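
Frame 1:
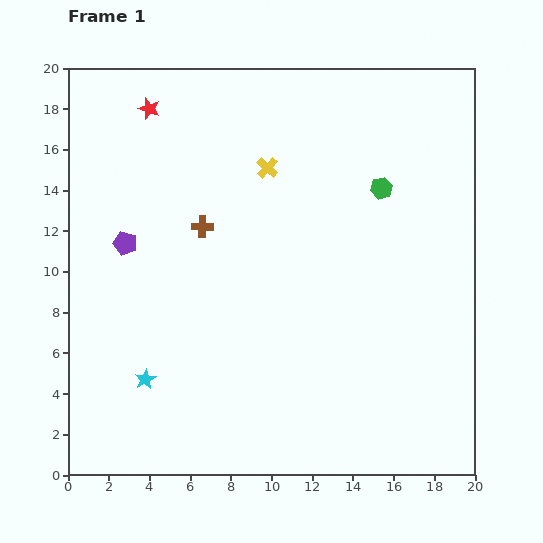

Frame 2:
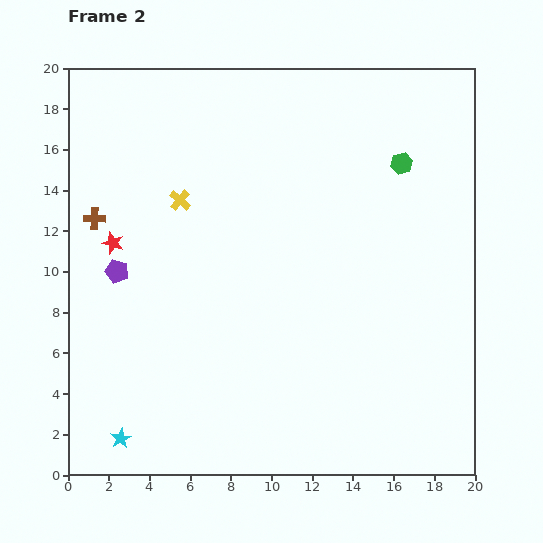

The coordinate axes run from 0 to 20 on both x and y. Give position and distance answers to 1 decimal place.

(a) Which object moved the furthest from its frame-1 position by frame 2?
the red star

(moved 6.8; next 5.3)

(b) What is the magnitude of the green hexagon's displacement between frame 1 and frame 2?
1.6

The green hexagon moved from (15.4, 14.1) to (16.4, 15.3), a distance of √(1.0² + 1.2²) ≈ 1.6.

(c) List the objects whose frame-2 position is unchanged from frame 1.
none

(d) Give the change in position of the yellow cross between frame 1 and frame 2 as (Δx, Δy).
(-4.3, -1.6)

The yellow cross was at (9.8, 15.1) in frame 1 and (5.5, 13.5) in frame 2.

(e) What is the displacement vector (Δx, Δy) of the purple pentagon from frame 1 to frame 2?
(-0.4, -1.4)

The purple pentagon was at (2.8, 11.4) in frame 1 and (2.4, 10.0) in frame 2.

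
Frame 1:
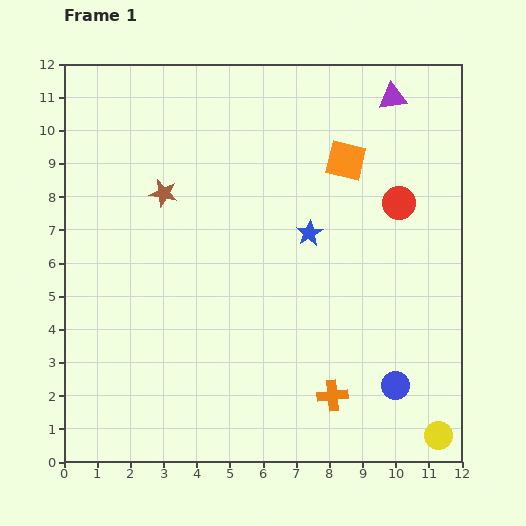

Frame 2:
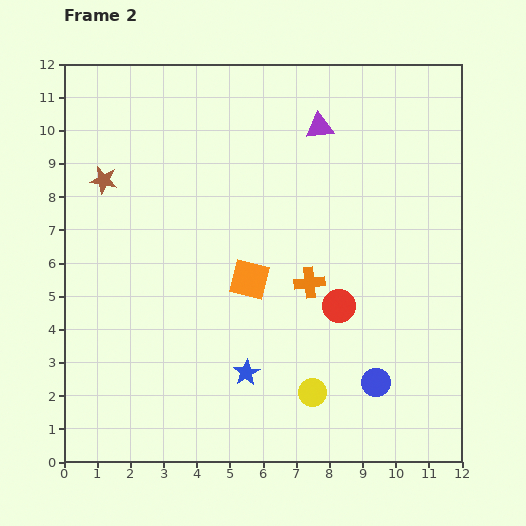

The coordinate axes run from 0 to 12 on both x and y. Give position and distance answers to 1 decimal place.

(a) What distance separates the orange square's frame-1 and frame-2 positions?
4.6

The orange square moved from (8.5, 9.1) to (5.6, 5.5), a distance of √(2.9² + 3.6²) ≈ 4.6.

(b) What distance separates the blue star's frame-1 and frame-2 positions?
4.6

The blue star moved from (7.4, 6.9) to (5.5, 2.7), a distance of √(1.9² + 4.2²) ≈ 4.6.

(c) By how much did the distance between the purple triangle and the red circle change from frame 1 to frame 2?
+2.2

Distance in frame 1: 3.2. Distance in frame 2: 5.4.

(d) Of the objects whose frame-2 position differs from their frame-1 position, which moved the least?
the blue circle

(moved 0.6)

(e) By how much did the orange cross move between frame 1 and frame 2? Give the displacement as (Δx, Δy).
(-0.7, 3.4)

The orange cross was at (8.1, 2.0) in frame 1 and (7.4, 5.4) in frame 2.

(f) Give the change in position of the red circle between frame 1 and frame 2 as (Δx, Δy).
(-1.8, -3.1)

The red circle was at (10.1, 7.8) in frame 1 and (8.3, 4.7) in frame 2.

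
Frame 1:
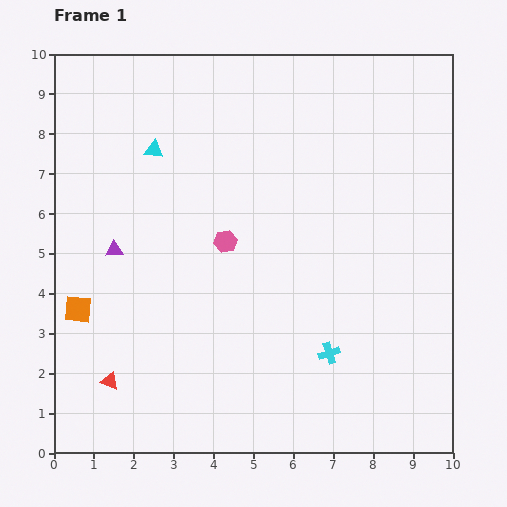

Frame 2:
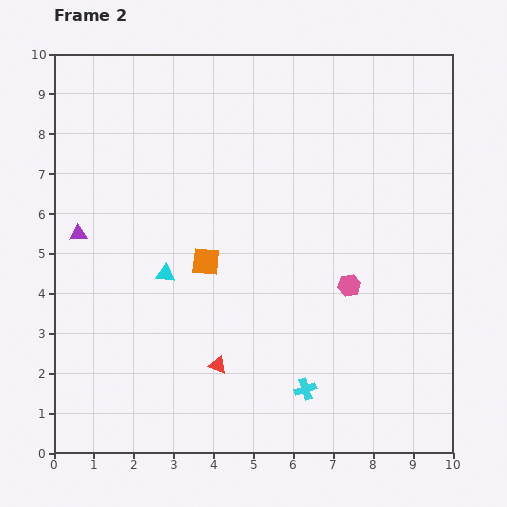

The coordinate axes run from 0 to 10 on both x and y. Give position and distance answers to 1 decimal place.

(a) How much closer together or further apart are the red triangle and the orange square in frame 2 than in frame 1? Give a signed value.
+0.6

Distance in frame 1: 2.0. Distance in frame 2: 2.6.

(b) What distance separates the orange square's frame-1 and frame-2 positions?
3.4

The orange square moved from (0.6, 3.6) to (3.8, 4.8), a distance of √(3.2² + 1.2²) ≈ 3.4.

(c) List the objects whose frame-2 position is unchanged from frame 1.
none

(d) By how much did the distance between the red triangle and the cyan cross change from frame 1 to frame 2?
-3.2

Distance in frame 1: 5.5. Distance in frame 2: 2.3.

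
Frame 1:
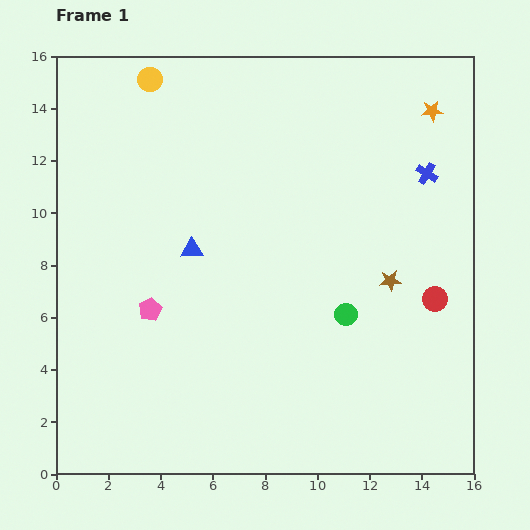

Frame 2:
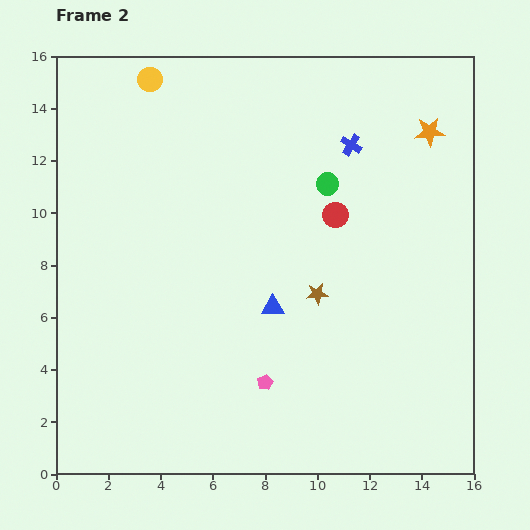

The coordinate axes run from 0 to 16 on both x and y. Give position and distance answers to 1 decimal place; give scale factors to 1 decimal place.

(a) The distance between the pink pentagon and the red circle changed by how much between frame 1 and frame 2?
-4.0

Distance in frame 1: 10.9. Distance in frame 2: 6.9.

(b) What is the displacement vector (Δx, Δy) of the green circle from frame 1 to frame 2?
(-0.7, 5.0)

The green circle was at (11.1, 6.1) in frame 1 and (10.4, 11.1) in frame 2.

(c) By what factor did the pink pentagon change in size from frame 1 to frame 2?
0.7×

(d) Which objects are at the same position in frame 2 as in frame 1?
the yellow circle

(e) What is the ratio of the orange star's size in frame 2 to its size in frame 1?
1.4×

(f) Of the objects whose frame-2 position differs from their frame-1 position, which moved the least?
the orange star

(moved 0.8)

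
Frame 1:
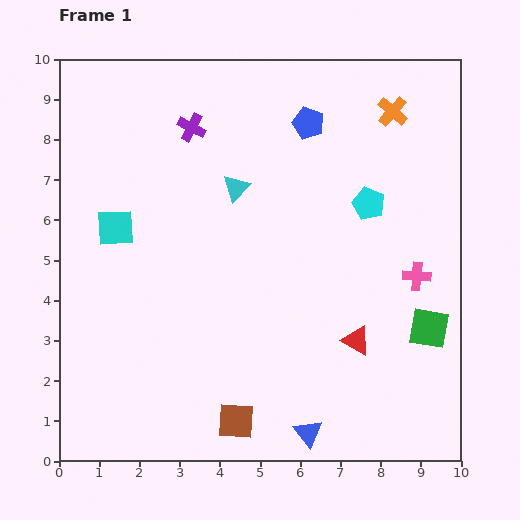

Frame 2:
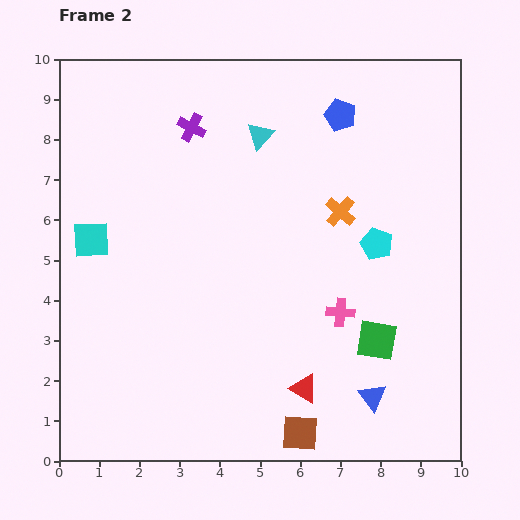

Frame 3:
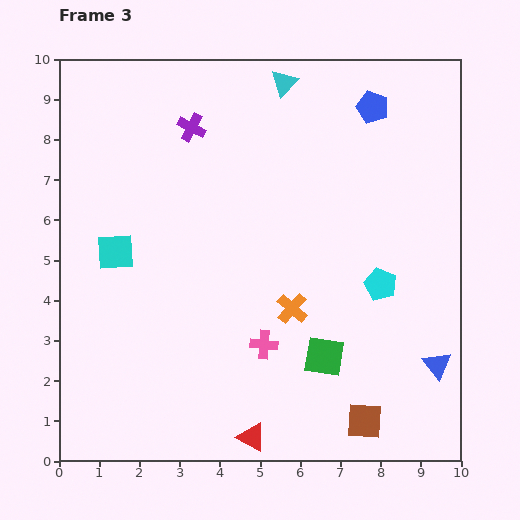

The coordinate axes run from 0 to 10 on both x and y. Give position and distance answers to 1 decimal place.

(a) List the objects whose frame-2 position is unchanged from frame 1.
the purple cross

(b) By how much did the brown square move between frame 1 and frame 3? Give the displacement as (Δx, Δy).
(3.2, 0.0)

The brown square was at (4.4, 1.0) in frame 1 and (7.6, 1.0) in frame 3.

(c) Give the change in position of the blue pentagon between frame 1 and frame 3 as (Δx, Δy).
(1.6, 0.4)

The blue pentagon was at (6.2, 8.4) in frame 1 and (7.8, 8.8) in frame 3.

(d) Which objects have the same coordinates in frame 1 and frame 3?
the purple cross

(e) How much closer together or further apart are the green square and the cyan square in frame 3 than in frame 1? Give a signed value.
-2.4

Distance in frame 1: 8.2. Distance in frame 3: 5.8.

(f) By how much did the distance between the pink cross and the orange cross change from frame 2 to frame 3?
-1.4

Distance in frame 2: 2.5. Distance in frame 3: 1.1.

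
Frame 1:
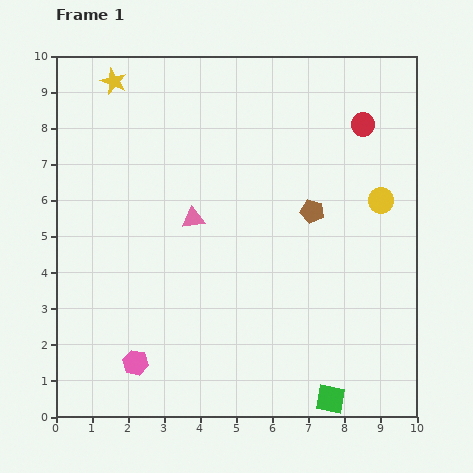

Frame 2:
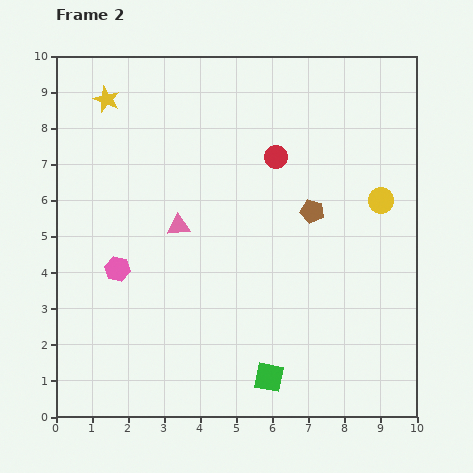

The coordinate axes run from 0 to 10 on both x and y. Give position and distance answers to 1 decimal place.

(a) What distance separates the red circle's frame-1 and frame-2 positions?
2.6

The red circle moved from (8.5, 8.1) to (6.1, 7.2), a distance of √(2.4² + 0.9²) ≈ 2.6.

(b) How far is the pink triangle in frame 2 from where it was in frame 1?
0.4

The pink triangle moved from (3.8, 5.5) to (3.4, 5.3), a distance of √(0.4² + 0.2²) ≈ 0.4.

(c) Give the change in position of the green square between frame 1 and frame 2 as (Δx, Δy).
(-1.7, 0.6)

The green square was at (7.6, 0.5) in frame 1 and (5.9, 1.1) in frame 2.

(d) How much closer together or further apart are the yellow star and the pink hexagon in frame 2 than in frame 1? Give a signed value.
-3.1

Distance in frame 1: 7.8. Distance in frame 2: 4.7.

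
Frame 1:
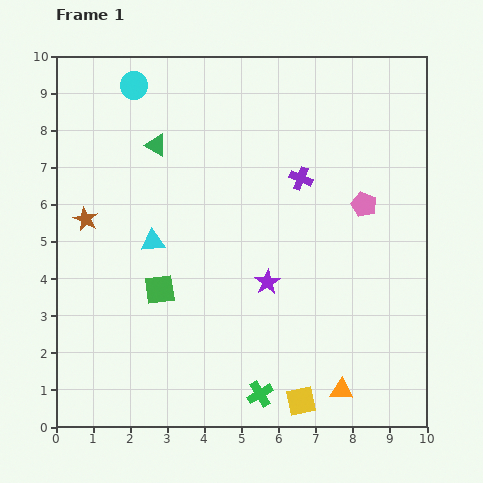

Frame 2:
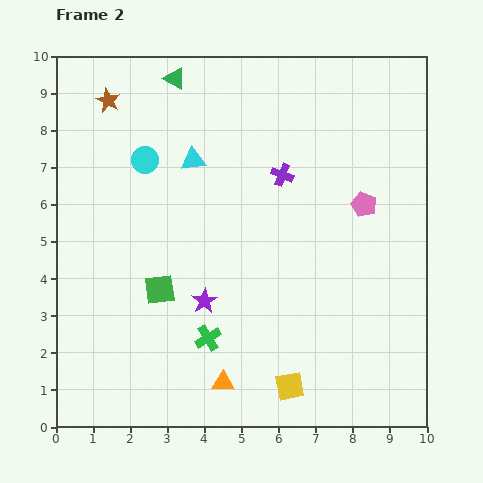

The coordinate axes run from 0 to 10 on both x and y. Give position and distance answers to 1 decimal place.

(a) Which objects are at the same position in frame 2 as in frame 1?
the pink pentagon, the green square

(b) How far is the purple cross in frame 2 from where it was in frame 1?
0.5

The purple cross moved from (6.6, 6.7) to (6.1, 6.8), a distance of √(0.5² + 0.1²) ≈ 0.5.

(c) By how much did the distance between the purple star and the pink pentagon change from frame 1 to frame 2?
+1.7

Distance in frame 1: 3.3. Distance in frame 2: 5.0.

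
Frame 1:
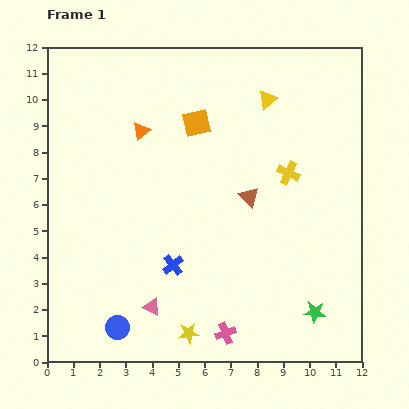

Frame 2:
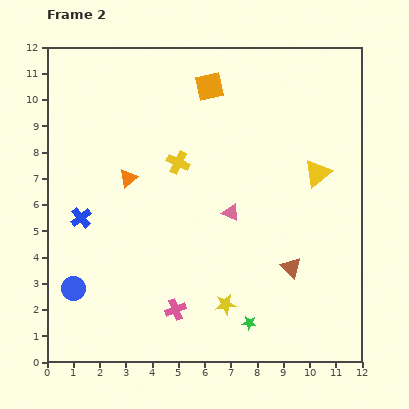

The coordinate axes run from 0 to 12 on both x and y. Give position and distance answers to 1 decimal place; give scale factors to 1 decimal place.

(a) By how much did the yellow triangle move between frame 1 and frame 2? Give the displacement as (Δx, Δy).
(1.9, -2.8)

The yellow triangle was at (8.4, 10.0) in frame 1 and (10.3, 7.2) in frame 2.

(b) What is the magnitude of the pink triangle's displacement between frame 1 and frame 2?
4.7

The pink triangle moved from (4.0, 2.1) to (7.0, 5.7), a distance of √(3.0² + 3.6²) ≈ 4.7.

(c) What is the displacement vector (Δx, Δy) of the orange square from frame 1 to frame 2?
(0.5, 1.4)

The orange square was at (5.7, 9.1) in frame 1 and (6.2, 10.5) in frame 2.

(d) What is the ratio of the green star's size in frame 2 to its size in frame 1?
0.6×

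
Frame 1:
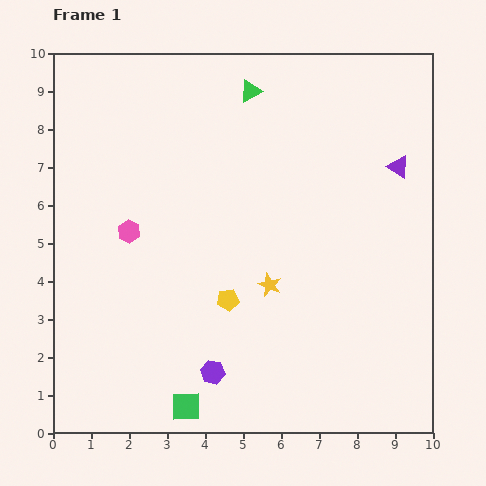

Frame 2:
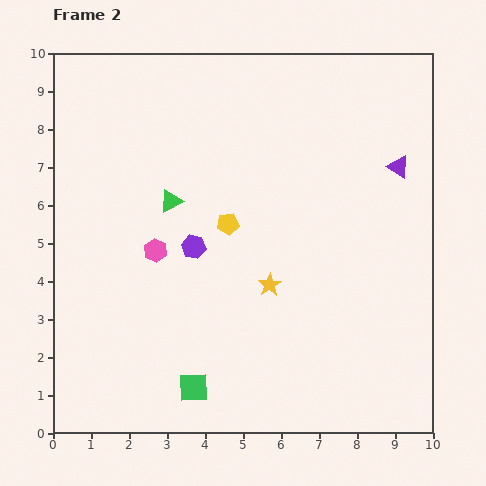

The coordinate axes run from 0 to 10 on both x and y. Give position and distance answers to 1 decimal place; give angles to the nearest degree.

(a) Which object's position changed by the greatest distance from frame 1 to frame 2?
the green triangle

(moved 3.6; next 3.3)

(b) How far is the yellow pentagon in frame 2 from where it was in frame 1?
2.0

The yellow pentagon moved from (4.6, 3.5) to (4.6, 5.5), a distance of √(0.0² + 2.0²) ≈ 2.0.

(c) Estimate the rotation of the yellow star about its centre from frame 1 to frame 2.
17° clockwise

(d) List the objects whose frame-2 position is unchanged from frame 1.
the purple triangle, the yellow star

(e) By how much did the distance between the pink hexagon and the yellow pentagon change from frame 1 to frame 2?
-1.2

Distance in frame 1: 3.2. Distance in frame 2: 2.0.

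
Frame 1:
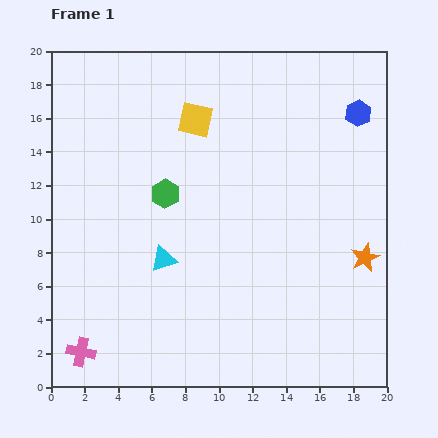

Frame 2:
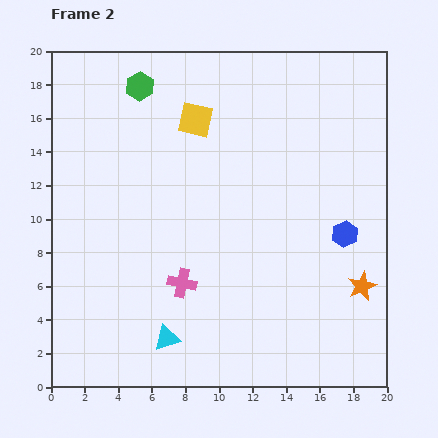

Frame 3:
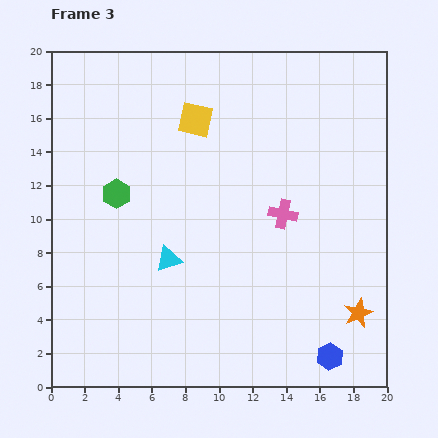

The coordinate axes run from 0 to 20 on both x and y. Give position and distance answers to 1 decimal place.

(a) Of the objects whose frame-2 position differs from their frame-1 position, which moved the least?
the orange star

(moved 1.7)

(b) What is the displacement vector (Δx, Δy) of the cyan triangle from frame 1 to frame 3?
(0.3, 0.0)

The cyan triangle was at (6.7, 7.6) in frame 1 and (7.0, 7.6) in frame 3.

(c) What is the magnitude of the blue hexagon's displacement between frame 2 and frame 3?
7.4

The blue hexagon moved from (17.5, 9.1) to (16.6, 1.8), a distance of √(0.9² + 7.3²) ≈ 7.4.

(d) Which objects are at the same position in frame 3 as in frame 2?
the yellow square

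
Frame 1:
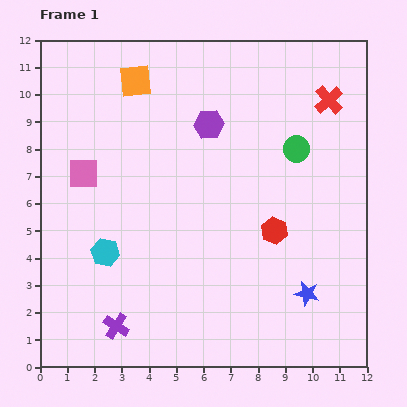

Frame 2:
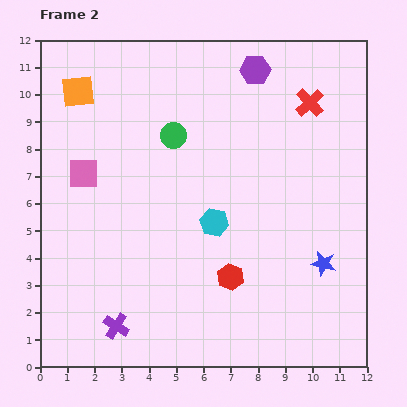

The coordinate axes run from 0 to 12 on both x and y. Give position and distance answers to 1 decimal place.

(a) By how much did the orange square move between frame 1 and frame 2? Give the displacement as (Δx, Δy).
(-2.1, -0.4)

The orange square was at (3.5, 10.5) in frame 1 and (1.4, 10.1) in frame 2.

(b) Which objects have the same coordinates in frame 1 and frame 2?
the purple cross, the pink square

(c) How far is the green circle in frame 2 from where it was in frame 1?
4.5

The green circle moved from (9.4, 8.0) to (4.9, 8.5), a distance of √(4.5² + 0.5²) ≈ 4.5.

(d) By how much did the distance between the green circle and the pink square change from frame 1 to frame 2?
-4.3

Distance in frame 1: 7.9. Distance in frame 2: 3.6.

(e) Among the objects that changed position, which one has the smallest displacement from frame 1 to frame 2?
the red cross

(moved 0.7)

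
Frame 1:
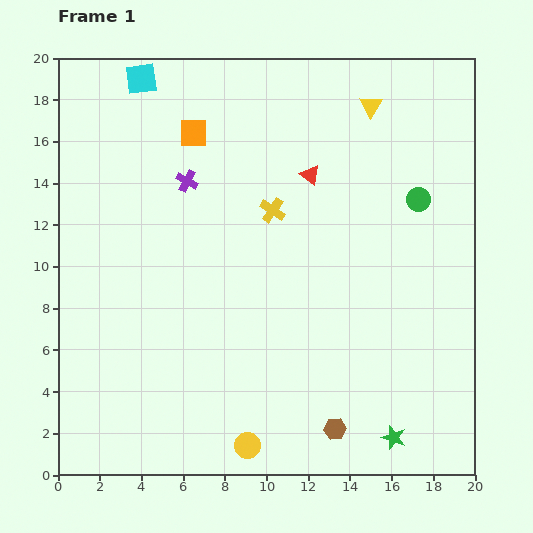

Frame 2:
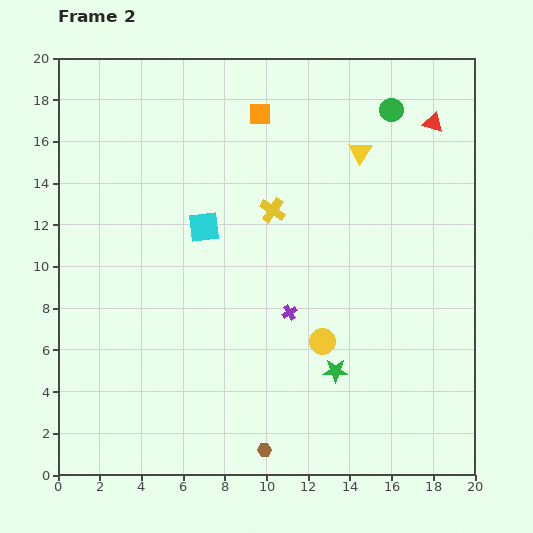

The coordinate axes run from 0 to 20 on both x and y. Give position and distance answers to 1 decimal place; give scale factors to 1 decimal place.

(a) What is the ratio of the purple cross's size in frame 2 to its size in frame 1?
0.7×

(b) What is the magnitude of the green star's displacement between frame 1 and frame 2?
4.3

The green star moved from (16.1, 1.8) to (13.3, 5.0), a distance of √(2.8² + 3.2²) ≈ 4.3.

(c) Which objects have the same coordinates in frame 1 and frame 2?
the yellow cross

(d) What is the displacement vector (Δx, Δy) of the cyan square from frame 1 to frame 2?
(3.0, -7.1)

The cyan square was at (4.0, 19.0) in frame 1 and (7.0, 11.9) in frame 2.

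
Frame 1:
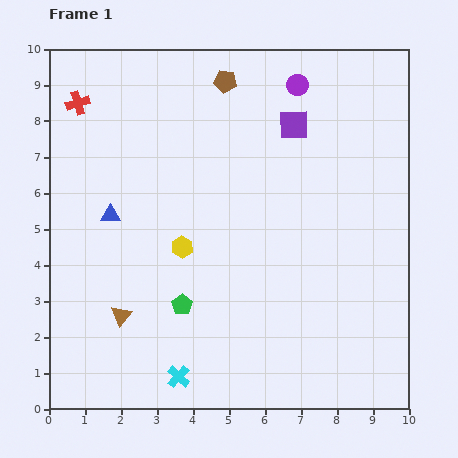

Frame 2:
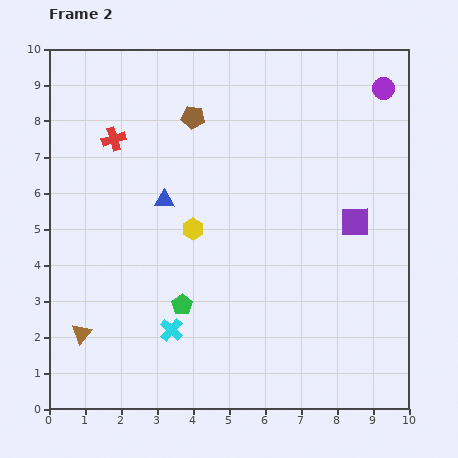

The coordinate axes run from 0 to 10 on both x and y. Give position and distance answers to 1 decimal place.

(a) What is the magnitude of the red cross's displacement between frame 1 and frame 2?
1.4

The red cross moved from (0.8, 8.5) to (1.8, 7.5), a distance of √(1.0² + 1.0²) ≈ 1.4.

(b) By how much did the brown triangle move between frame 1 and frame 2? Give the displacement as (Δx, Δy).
(-1.1, -0.5)

The brown triangle was at (2.0, 2.6) in frame 1 and (0.9, 2.1) in frame 2.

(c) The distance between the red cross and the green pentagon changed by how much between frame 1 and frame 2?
-1.3

Distance in frame 1: 6.3. Distance in frame 2: 5.0.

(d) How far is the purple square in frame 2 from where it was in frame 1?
3.2

The purple square moved from (6.8, 7.9) to (8.5, 5.2), a distance of √(1.7² + 2.7²) ≈ 3.2.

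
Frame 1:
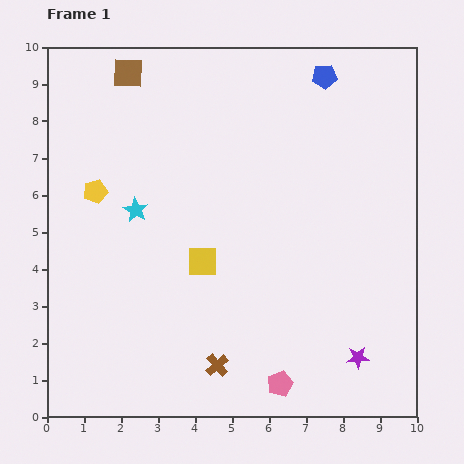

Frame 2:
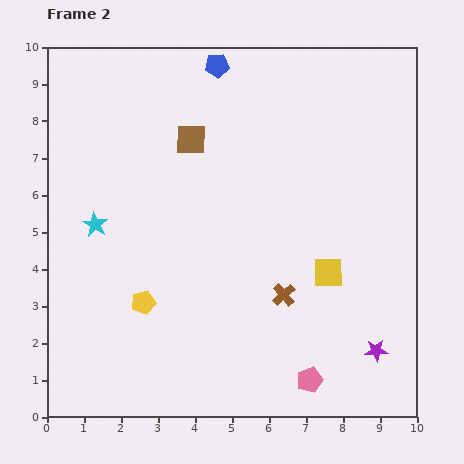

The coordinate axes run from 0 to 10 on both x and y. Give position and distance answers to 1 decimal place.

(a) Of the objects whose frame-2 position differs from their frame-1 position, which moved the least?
the purple star

(moved 0.5)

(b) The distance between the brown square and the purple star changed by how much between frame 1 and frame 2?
-2.3

Distance in frame 1: 9.9. Distance in frame 2: 7.6.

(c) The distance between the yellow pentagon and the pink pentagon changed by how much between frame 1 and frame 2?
-2.2

Distance in frame 1: 7.2. Distance in frame 2: 5.0.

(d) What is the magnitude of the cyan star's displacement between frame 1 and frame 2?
1.2

The cyan star moved from (2.4, 5.6) to (1.3, 5.2), a distance of √(1.1² + 0.4²) ≈ 1.2.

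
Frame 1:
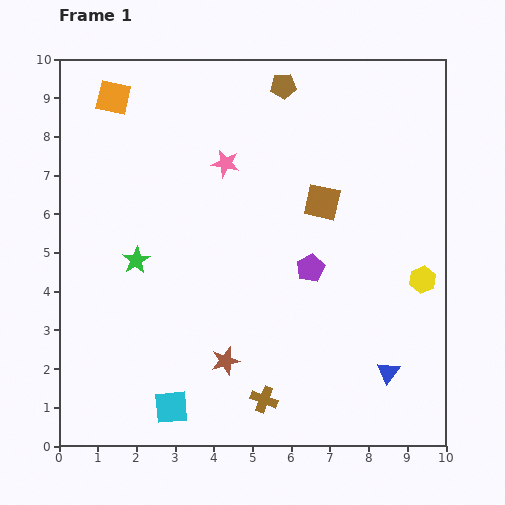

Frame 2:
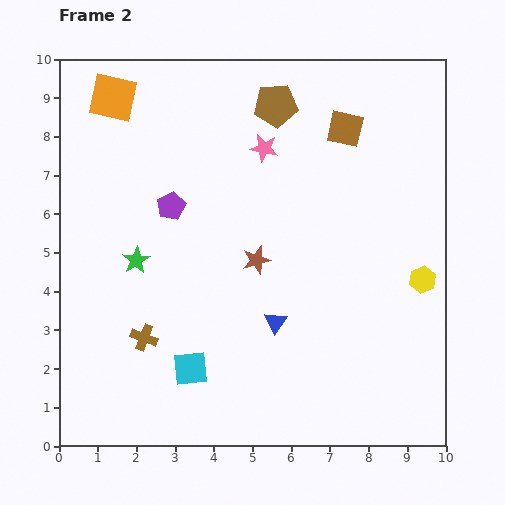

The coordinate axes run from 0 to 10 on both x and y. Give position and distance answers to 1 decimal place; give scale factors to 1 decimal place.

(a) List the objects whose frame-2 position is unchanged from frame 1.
the yellow hexagon, the green star, the orange square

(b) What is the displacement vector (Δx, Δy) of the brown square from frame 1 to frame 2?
(0.6, 1.9)

The brown square was at (6.8, 6.3) in frame 1 and (7.4, 8.2) in frame 2.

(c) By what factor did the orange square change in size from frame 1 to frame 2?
1.4×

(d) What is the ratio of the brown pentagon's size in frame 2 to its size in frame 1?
1.7×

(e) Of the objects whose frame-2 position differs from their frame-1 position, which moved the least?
the brown pentagon

(moved 0.5)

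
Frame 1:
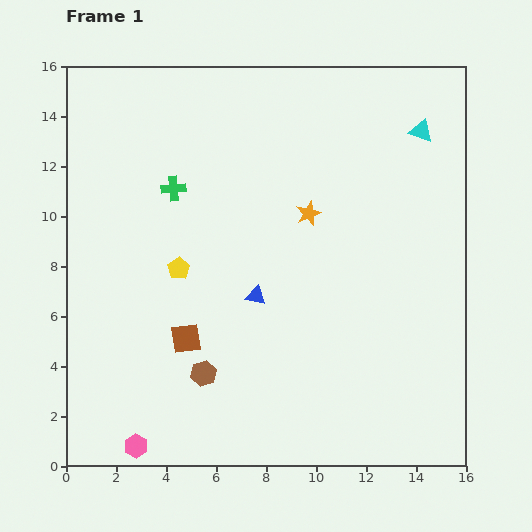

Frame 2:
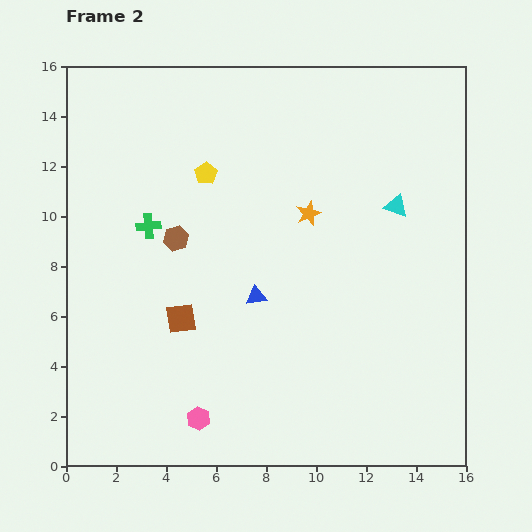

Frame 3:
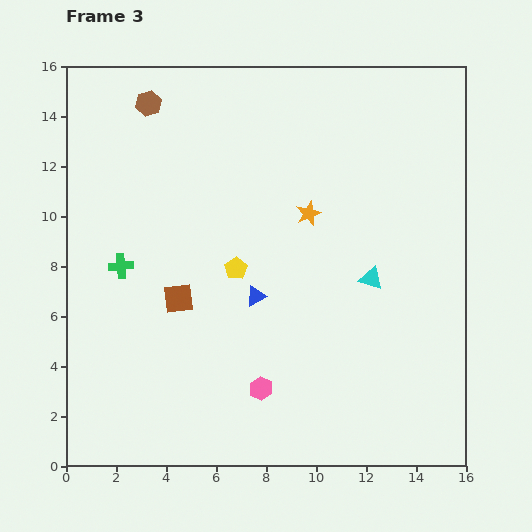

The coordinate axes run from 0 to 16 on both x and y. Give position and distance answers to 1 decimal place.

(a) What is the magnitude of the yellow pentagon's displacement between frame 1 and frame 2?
4.0

The yellow pentagon moved from (4.5, 7.9) to (5.6, 11.7), a distance of √(1.1² + 3.8²) ≈ 4.0.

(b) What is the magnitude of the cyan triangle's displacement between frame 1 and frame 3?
6.2

The cyan triangle moved from (14.2, 13.4) to (12.2, 7.5), a distance of √(2.0² + 5.9²) ≈ 6.2.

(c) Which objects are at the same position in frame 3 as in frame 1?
the orange star, the blue triangle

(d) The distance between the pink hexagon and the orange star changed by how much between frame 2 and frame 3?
-2.0

Distance in frame 2: 9.3. Distance in frame 3: 7.3.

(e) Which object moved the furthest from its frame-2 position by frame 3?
the brown hexagon

(moved 5.5; next 4.0)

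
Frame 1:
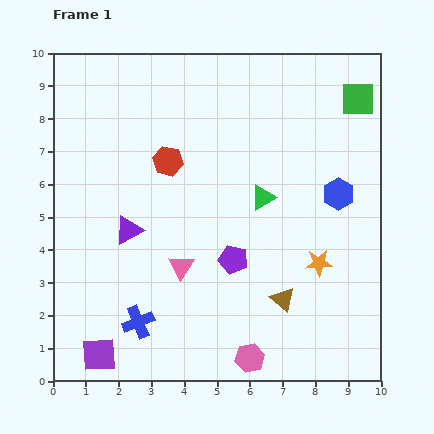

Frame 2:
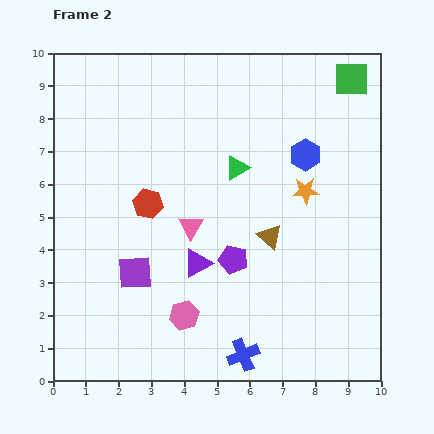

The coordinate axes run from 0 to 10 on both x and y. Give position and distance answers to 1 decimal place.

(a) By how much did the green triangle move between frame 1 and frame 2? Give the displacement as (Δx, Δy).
(-0.8, 0.9)

The green triangle was at (6.4, 5.6) in frame 1 and (5.6, 6.5) in frame 2.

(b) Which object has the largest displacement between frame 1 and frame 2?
the blue cross

(moved 3.4; next 2.7)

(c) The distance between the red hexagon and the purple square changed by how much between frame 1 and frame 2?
-4.2

Distance in frame 1: 6.3. Distance in frame 2: 2.1.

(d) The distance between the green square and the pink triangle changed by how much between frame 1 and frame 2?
-0.7

Distance in frame 1: 7.4. Distance in frame 2: 6.7.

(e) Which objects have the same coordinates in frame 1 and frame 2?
the purple pentagon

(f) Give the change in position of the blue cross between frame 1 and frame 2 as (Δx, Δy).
(3.2, -1.0)

The blue cross was at (2.6, 1.8) in frame 1 and (5.8, 0.8) in frame 2.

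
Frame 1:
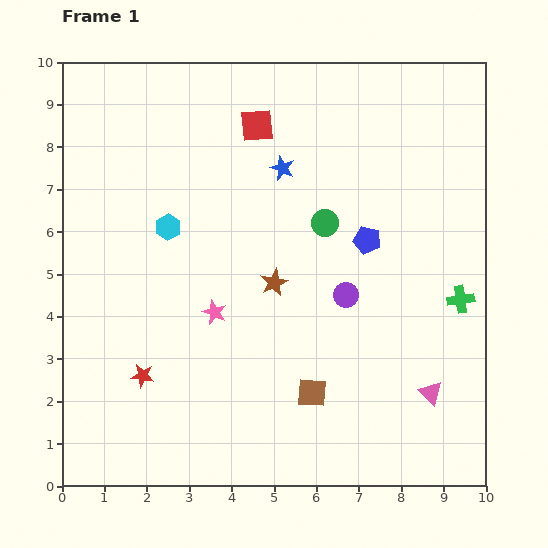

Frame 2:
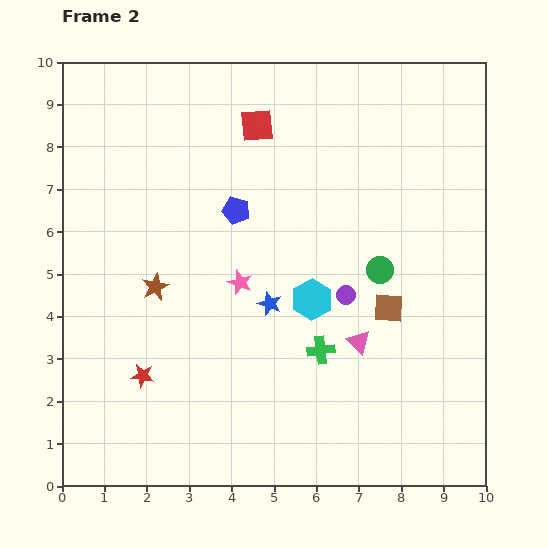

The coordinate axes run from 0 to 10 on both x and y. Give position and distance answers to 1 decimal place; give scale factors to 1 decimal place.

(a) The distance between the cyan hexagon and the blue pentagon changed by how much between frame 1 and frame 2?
-1.9

Distance in frame 1: 4.7. Distance in frame 2: 2.8.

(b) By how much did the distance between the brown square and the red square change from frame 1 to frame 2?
-1.1

Distance in frame 1: 6.4. Distance in frame 2: 5.3.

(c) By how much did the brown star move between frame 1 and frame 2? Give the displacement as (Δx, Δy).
(-2.8, -0.1)

The brown star was at (5.0, 4.8) in frame 1 and (2.2, 4.7) in frame 2.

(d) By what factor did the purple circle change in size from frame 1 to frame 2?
0.7×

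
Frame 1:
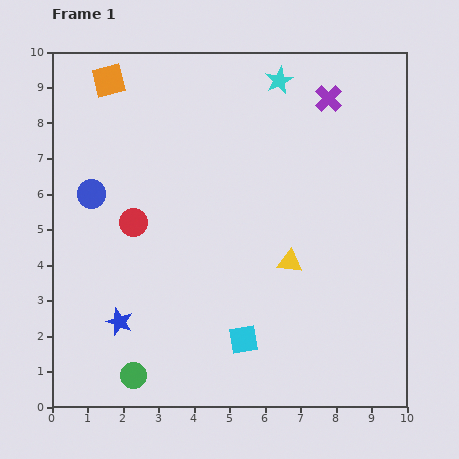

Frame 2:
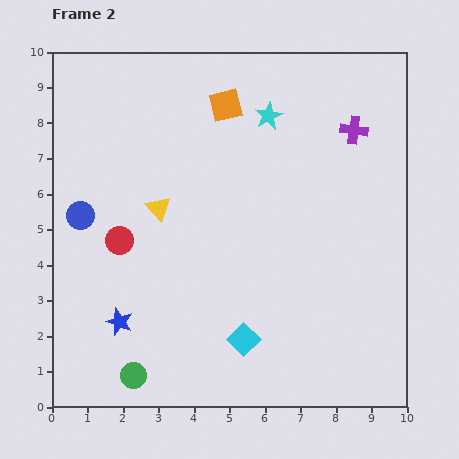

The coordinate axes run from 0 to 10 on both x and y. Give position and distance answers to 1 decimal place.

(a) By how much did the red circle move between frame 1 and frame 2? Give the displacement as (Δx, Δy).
(-0.4, -0.5)

The red circle was at (2.3, 5.2) in frame 1 and (1.9, 4.7) in frame 2.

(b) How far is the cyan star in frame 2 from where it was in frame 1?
1.0

The cyan star moved from (6.4, 9.2) to (6.1, 8.2), a distance of √(0.3² + 1.0²) ≈ 1.0.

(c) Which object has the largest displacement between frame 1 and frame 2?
the yellow triangle

(moved 4.0; next 3.4)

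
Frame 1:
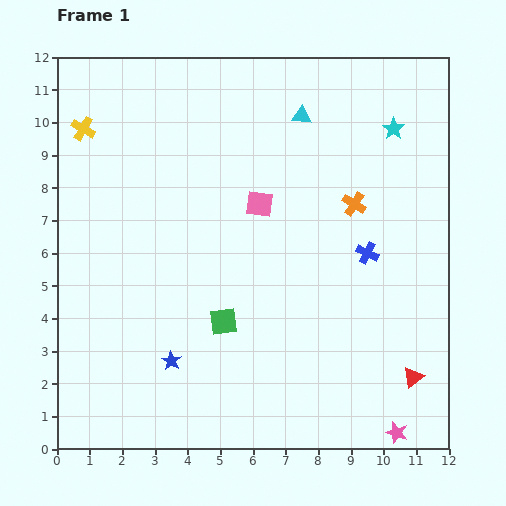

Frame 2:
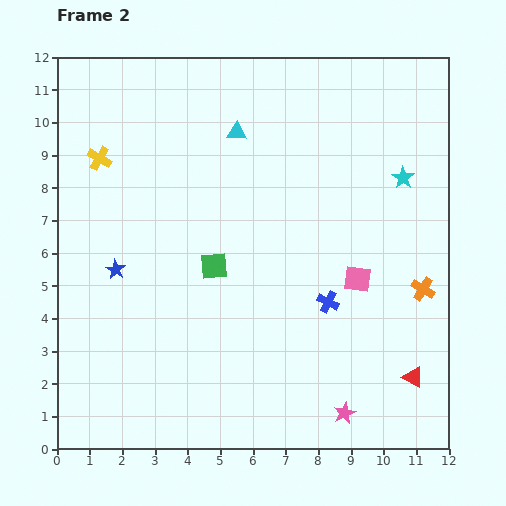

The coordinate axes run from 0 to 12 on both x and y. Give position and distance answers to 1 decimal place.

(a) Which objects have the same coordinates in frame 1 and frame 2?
the red triangle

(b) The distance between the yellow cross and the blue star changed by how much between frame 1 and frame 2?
-4.2

Distance in frame 1: 7.6. Distance in frame 2: 3.4.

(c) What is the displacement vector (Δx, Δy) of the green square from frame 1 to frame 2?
(-0.3, 1.7)

The green square was at (5.1, 3.9) in frame 1 and (4.8, 5.6) in frame 2.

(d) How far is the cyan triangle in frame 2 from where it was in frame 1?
2.1

The cyan triangle moved from (7.5, 10.2) to (5.5, 9.7), a distance of √(2.0² + 0.5²) ≈ 2.1.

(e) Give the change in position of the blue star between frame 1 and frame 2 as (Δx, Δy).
(-1.7, 2.8)

The blue star was at (3.5, 2.7) in frame 1 and (1.8, 5.5) in frame 2.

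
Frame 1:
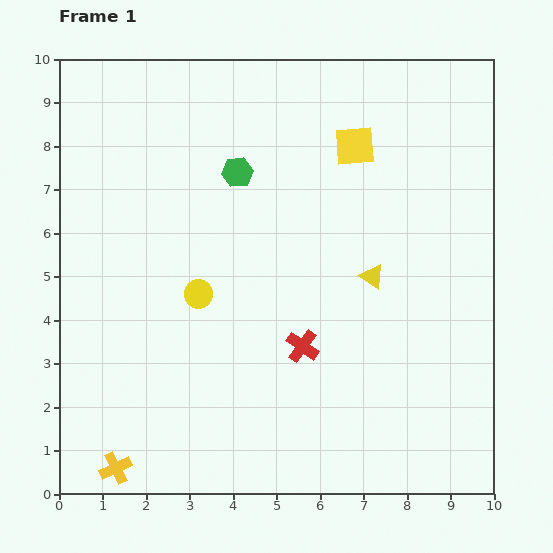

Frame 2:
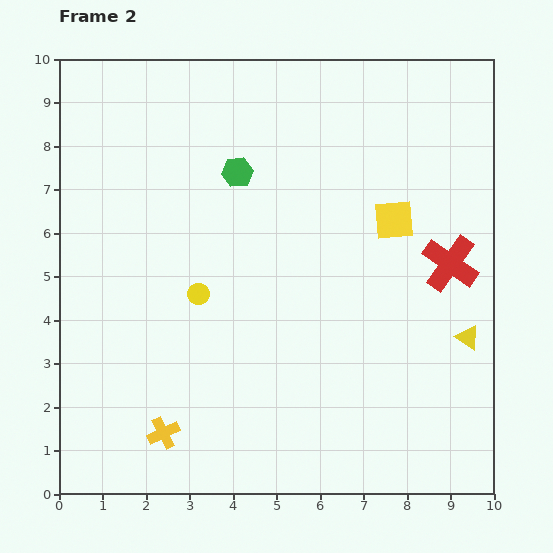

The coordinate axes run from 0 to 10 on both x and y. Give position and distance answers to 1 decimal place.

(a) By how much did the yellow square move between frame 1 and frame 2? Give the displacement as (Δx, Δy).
(0.9, -1.7)

The yellow square was at (6.8, 8.0) in frame 1 and (7.7, 6.3) in frame 2.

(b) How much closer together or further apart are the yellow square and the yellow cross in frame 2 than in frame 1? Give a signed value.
-2.0

Distance in frame 1: 9.2. Distance in frame 2: 7.2.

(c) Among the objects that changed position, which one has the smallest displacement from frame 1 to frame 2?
the yellow cross

(moved 1.4)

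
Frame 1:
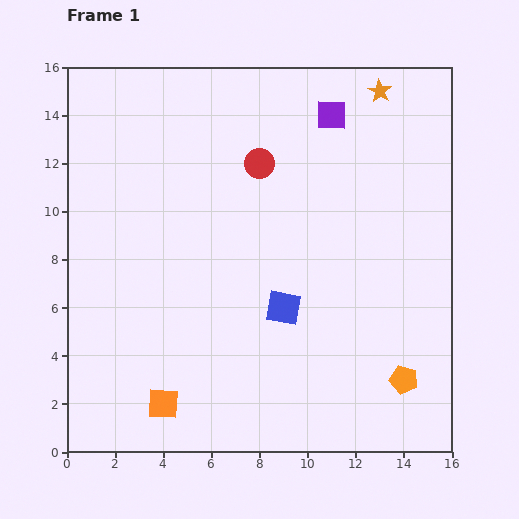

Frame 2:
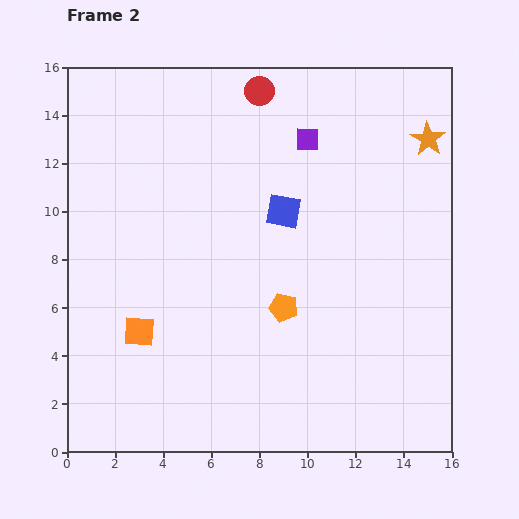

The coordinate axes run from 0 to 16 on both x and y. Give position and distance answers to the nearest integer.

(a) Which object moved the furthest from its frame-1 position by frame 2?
the orange pentagon

(moved 6; next 4)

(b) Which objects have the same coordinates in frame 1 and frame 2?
none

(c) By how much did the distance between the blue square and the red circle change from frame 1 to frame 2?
-1

Distance in frame 1: 6. Distance in frame 2: 5.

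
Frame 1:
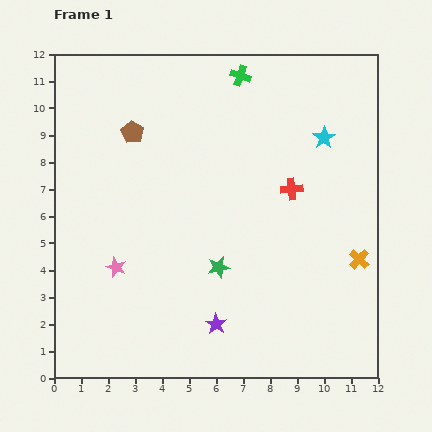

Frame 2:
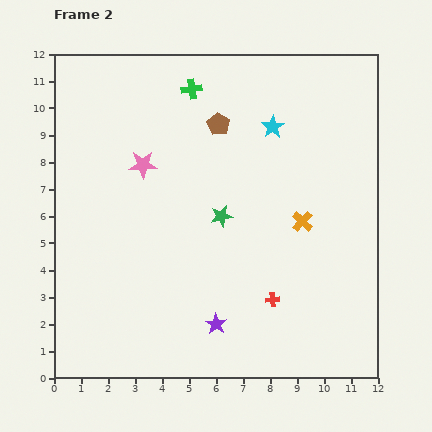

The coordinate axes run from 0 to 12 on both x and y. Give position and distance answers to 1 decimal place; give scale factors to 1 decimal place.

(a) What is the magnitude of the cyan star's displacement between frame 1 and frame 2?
1.9

The cyan star moved from (10.0, 8.9) to (8.1, 9.3), a distance of √(1.9² + 0.4²) ≈ 1.9.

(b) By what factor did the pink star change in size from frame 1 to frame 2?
1.4×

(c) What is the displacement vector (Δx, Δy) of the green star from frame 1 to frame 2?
(0.1, 1.9)

The green star was at (6.1, 4.1) in frame 1 and (6.2, 6.0) in frame 2.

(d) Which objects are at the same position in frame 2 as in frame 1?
the purple star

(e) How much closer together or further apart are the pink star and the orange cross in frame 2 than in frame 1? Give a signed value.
-2.7

Distance in frame 1: 9.0. Distance in frame 2: 6.3.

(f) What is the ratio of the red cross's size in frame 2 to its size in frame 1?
0.6×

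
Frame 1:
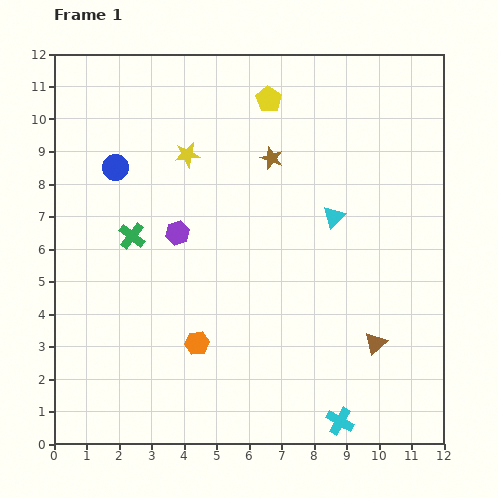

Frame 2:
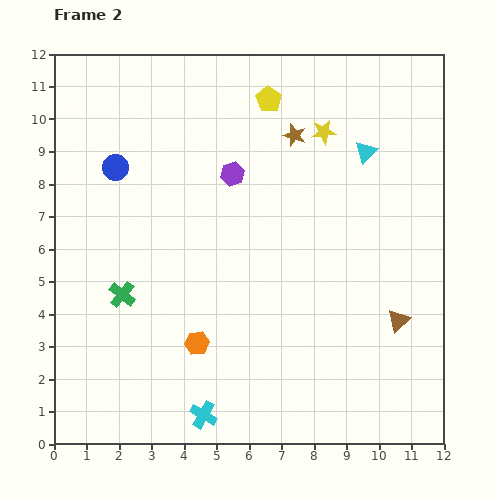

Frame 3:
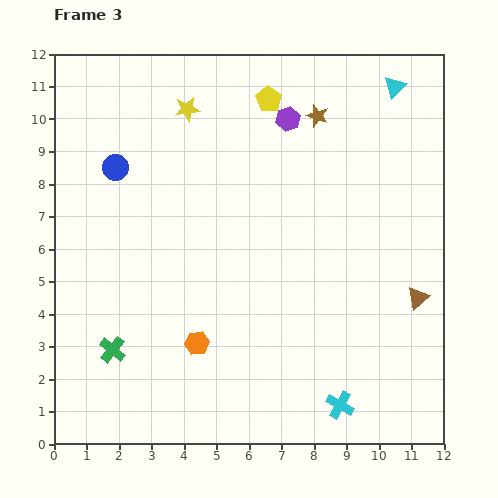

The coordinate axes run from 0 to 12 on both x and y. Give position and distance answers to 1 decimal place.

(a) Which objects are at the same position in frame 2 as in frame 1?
the yellow pentagon, the blue circle, the orange hexagon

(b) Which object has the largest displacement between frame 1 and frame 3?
the purple hexagon

(moved 4.9; next 4.4)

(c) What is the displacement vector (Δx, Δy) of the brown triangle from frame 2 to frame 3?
(0.6, 0.7)

The brown triangle was at (10.6, 3.8) in frame 2 and (11.2, 4.5) in frame 3.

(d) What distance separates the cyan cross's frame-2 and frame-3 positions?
4.2

The cyan cross moved from (4.6, 0.9) to (8.8, 1.2), a distance of √(4.2² + 0.3²) ≈ 4.2.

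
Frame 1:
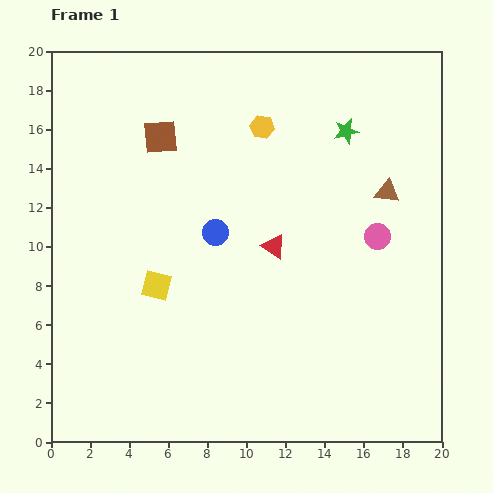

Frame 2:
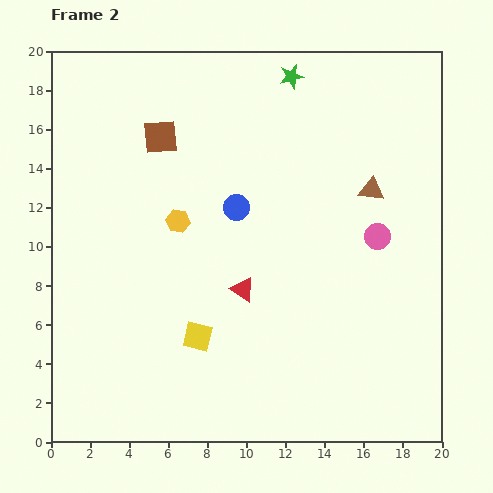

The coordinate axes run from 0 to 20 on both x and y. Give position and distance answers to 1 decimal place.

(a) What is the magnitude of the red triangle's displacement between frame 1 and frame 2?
2.7

The red triangle moved from (11.4, 10.0) to (9.8, 7.8), a distance of √(1.6² + 2.2²) ≈ 2.7.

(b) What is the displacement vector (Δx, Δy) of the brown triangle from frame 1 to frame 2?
(-0.8, 0.1)

The brown triangle was at (17.2, 12.8) in frame 1 and (16.4, 12.9) in frame 2.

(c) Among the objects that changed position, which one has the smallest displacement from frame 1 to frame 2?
the brown triangle

(moved 0.8)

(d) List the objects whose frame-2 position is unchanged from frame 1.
the brown square, the pink circle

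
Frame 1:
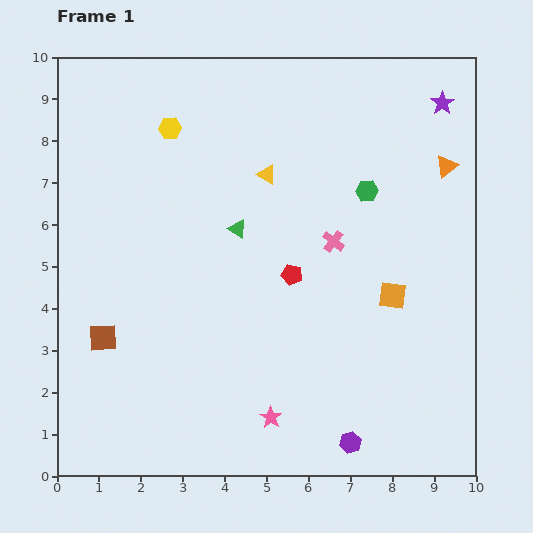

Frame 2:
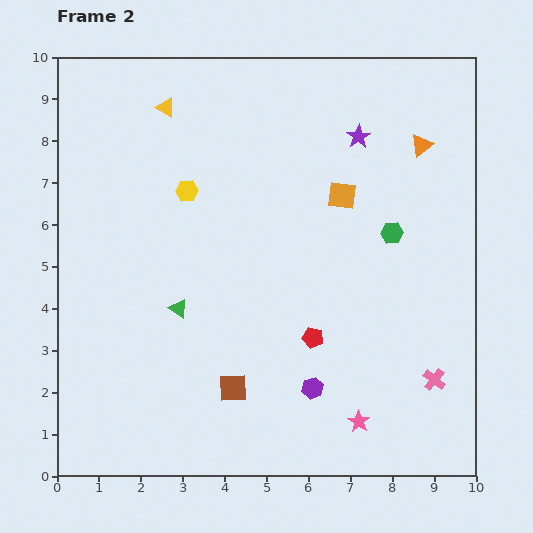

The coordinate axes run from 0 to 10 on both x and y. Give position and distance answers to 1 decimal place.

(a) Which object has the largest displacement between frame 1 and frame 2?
the pink cross

(moved 4.1; next 3.3)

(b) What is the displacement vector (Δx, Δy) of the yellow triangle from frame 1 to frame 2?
(-2.4, 1.6)

The yellow triangle was at (5.0, 7.2) in frame 1 and (2.6, 8.8) in frame 2.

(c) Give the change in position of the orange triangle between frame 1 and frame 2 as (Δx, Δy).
(-0.6, 0.5)

The orange triangle was at (9.3, 7.4) in frame 1 and (8.7, 7.9) in frame 2.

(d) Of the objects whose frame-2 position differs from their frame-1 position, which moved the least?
the orange triangle

(moved 0.8)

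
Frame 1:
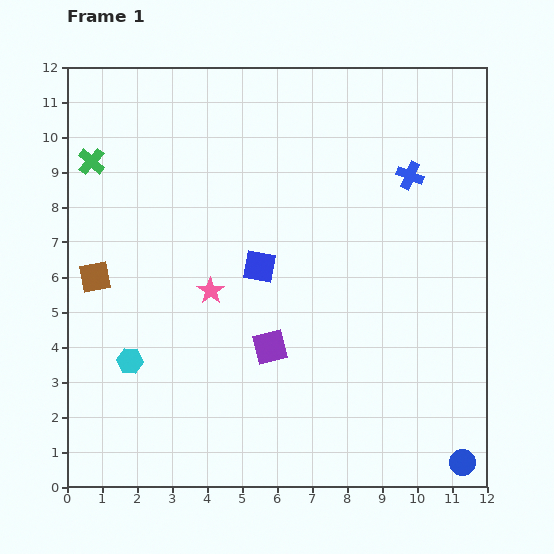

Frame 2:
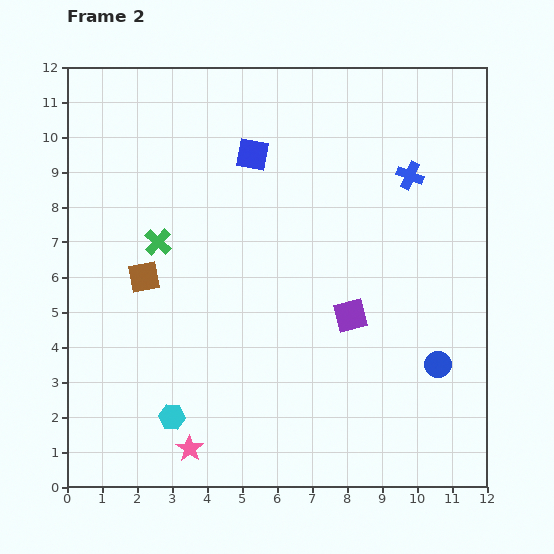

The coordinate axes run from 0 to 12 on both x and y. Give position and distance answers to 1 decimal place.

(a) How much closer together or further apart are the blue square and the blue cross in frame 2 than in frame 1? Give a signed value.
-0.5

Distance in frame 1: 5.0. Distance in frame 2: 4.5.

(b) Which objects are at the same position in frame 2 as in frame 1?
the blue cross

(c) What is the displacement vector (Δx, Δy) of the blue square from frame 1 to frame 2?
(-0.2, 3.2)

The blue square was at (5.5, 6.3) in frame 1 and (5.3, 9.5) in frame 2.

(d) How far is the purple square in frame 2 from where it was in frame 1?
2.5

The purple square moved from (5.8, 4.0) to (8.1, 4.9), a distance of √(2.3² + 0.9²) ≈ 2.5.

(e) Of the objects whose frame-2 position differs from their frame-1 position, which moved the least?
the brown square

(moved 1.4)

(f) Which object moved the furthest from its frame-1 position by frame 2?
the pink star

(moved 4.5; next 3.2)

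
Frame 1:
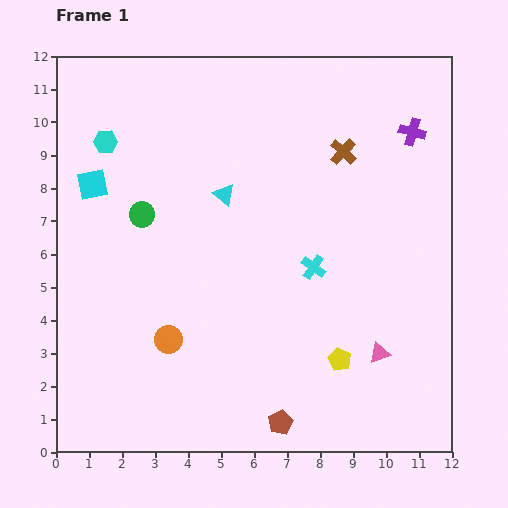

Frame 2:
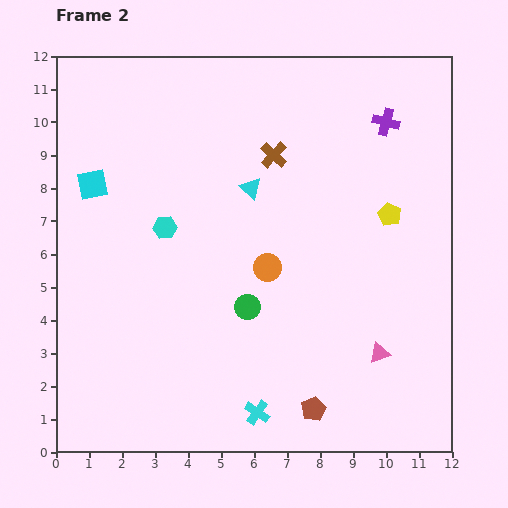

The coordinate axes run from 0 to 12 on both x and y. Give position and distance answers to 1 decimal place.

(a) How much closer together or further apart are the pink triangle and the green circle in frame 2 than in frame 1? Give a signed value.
-4.1

Distance in frame 1: 8.3. Distance in frame 2: 4.2.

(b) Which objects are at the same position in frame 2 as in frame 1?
the pink triangle, the cyan square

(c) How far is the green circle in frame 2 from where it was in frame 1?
4.3

The green circle moved from (2.6, 7.2) to (5.8, 4.4), a distance of √(3.2² + 2.8²) ≈ 4.3.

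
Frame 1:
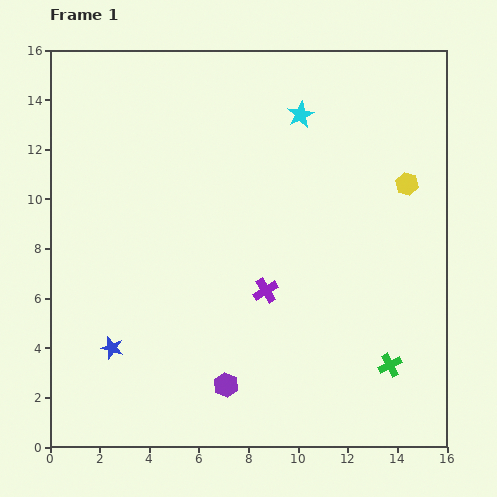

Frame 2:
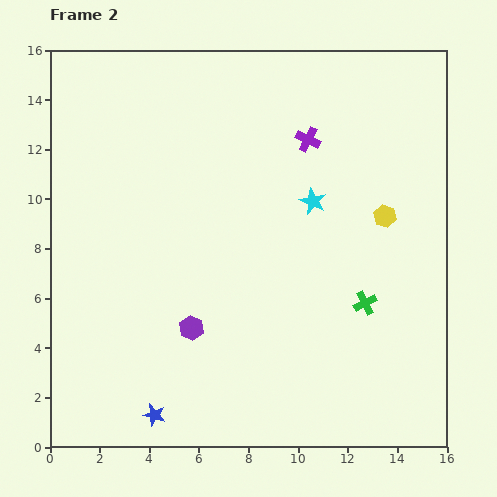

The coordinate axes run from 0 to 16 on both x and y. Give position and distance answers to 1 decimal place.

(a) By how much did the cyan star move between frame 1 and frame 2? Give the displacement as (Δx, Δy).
(0.5, -3.5)

The cyan star was at (10.1, 13.4) in frame 1 and (10.6, 9.9) in frame 2.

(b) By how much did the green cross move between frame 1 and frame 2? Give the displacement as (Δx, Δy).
(-1.0, 2.5)

The green cross was at (13.7, 3.3) in frame 1 and (12.7, 5.8) in frame 2.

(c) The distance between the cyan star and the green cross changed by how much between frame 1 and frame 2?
-6.1

Distance in frame 1: 10.7. Distance in frame 2: 4.6.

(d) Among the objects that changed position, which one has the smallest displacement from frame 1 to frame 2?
the yellow hexagon

(moved 1.6)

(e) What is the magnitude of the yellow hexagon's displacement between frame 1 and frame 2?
1.6

The yellow hexagon moved from (14.4, 10.6) to (13.5, 9.3), a distance of √(0.9² + 1.3²) ≈ 1.6.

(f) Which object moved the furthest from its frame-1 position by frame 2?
the purple cross

(moved 6.3; next 3.5)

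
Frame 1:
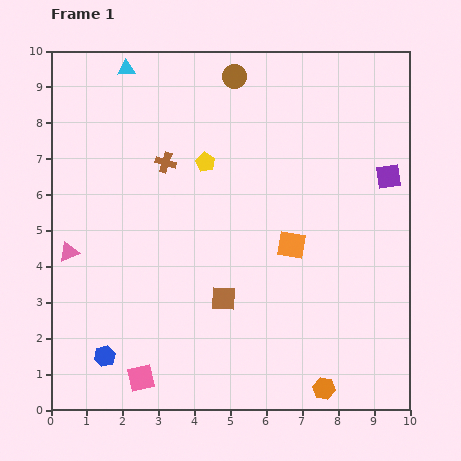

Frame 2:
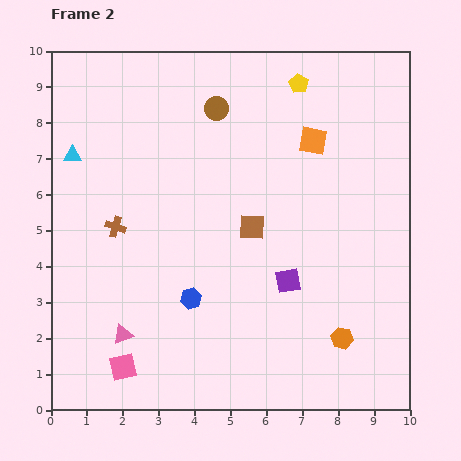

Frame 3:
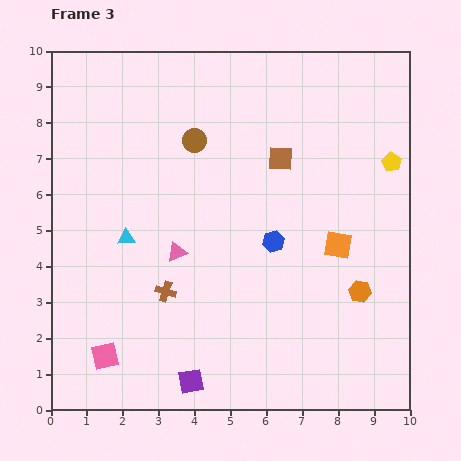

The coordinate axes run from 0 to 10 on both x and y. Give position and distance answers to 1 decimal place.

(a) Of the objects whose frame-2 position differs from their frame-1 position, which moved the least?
the pink square

(moved 0.6)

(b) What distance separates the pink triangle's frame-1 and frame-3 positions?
3.0

The pink triangle moved from (0.5, 4.4) to (3.5, 4.4), a distance of √(3.0² + 0.0²) ≈ 3.0.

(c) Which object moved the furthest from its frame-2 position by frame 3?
the purple square

(moved 3.9; next 3.4)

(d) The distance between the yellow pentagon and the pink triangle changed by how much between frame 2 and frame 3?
-2.0

Distance in frame 2: 8.5. Distance in frame 3: 6.5.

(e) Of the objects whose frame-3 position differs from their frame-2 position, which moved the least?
the pink square

(moved 0.6)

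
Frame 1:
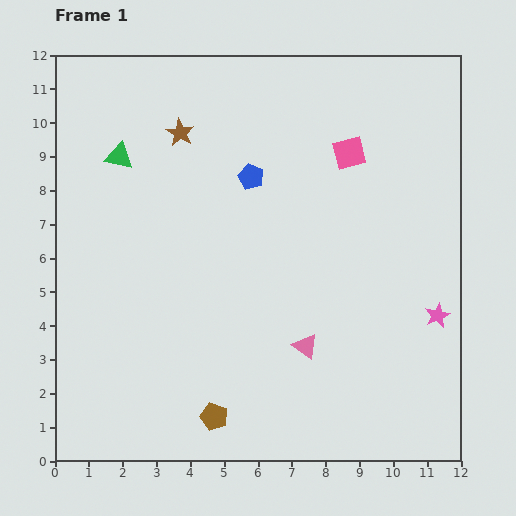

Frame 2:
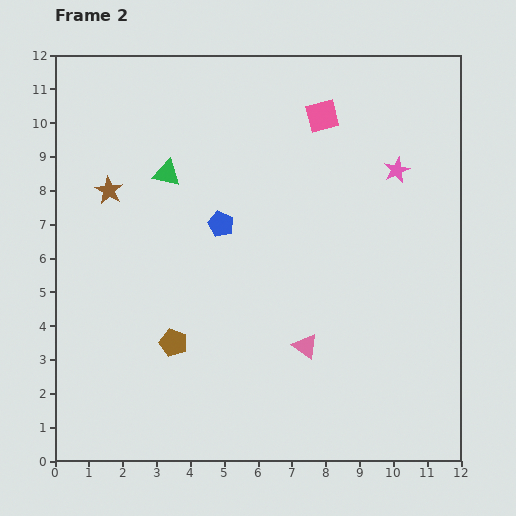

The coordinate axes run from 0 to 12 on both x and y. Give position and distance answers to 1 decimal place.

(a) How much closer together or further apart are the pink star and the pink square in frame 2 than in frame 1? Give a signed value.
-2.8

Distance in frame 1: 5.5. Distance in frame 2: 2.7.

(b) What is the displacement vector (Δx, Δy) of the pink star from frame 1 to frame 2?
(-1.2, 4.3)

The pink star was at (11.3, 4.3) in frame 1 and (10.1, 8.6) in frame 2.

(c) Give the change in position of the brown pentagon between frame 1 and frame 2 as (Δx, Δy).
(-1.2, 2.2)

The brown pentagon was at (4.7, 1.3) in frame 1 and (3.5, 3.5) in frame 2.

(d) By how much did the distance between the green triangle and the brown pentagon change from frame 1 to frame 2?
-3.2

Distance in frame 1: 8.2. Distance in frame 2: 5.0.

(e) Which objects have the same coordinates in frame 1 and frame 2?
the pink triangle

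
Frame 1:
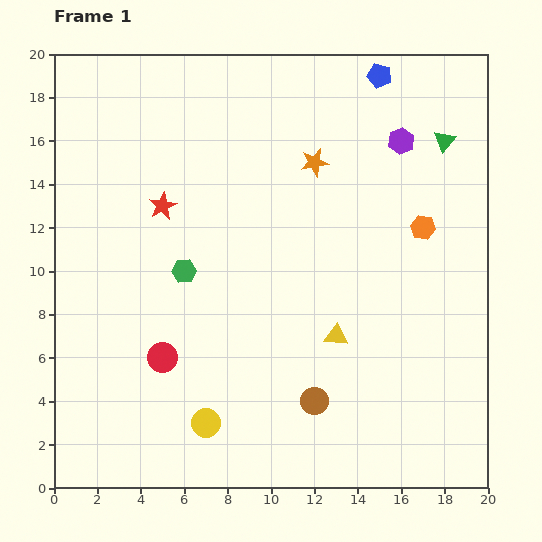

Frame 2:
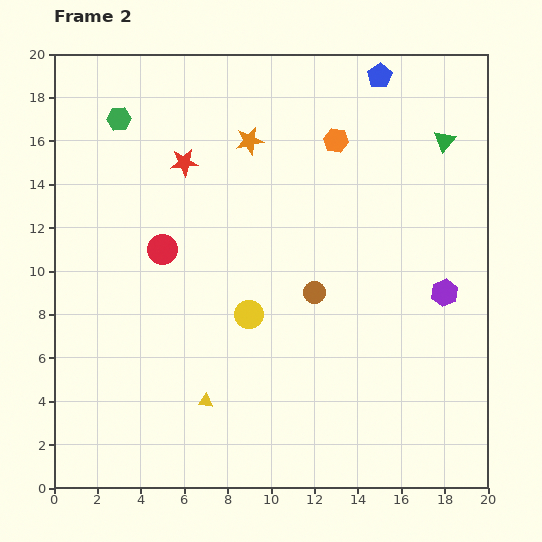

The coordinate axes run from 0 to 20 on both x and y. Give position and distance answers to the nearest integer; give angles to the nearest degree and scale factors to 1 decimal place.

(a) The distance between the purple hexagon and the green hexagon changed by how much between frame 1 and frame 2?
+5

Distance in frame 1: 12. Distance in frame 2: 17.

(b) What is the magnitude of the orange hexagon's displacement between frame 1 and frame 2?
6

The orange hexagon moved from (17, 12) to (13, 16), a distance of √(4² + 4²) ≈ 6.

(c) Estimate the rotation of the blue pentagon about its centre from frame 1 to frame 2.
24° clockwise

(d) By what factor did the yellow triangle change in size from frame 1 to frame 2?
0.6×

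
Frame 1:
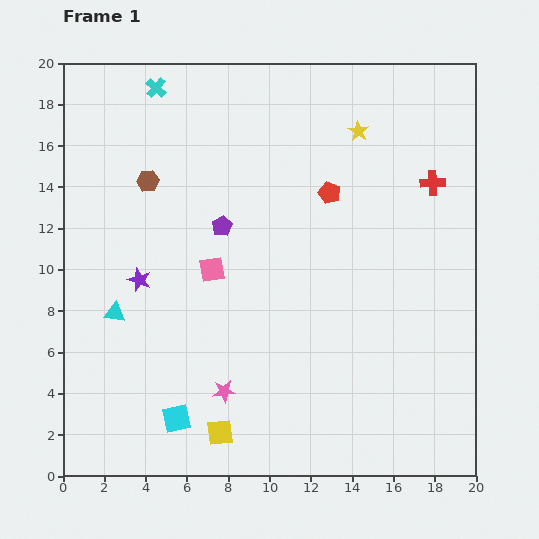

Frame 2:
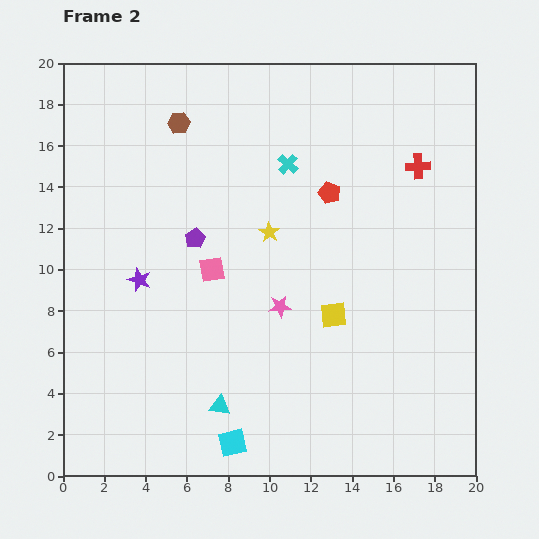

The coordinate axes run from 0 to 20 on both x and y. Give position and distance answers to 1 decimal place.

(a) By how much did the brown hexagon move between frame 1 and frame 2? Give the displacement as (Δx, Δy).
(1.5, 2.8)

The brown hexagon was at (4.1, 14.3) in frame 1 and (5.6, 17.1) in frame 2.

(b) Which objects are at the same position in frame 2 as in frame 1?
the red pentagon, the pink square, the purple star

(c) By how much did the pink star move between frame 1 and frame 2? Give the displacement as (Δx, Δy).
(2.7, 4.1)

The pink star was at (7.8, 4.1) in frame 1 and (10.5, 8.2) in frame 2.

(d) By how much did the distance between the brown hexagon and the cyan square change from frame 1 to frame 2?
+4.1

Distance in frame 1: 11.6. Distance in frame 2: 15.7.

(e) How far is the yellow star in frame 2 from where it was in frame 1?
6.5

The yellow star moved from (14.3, 16.7) to (10.0, 11.8), a distance of √(4.3² + 4.9²) ≈ 6.5.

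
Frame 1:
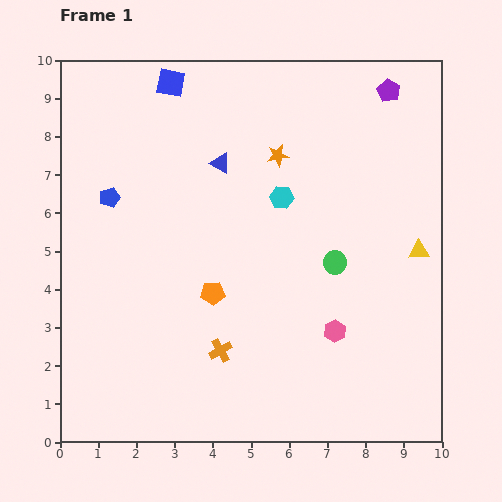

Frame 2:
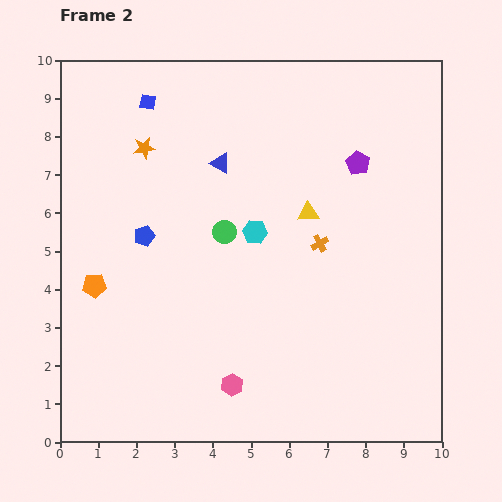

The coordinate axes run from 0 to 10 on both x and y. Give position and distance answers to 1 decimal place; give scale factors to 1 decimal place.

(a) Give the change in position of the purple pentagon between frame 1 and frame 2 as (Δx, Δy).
(-0.8, -1.9)

The purple pentagon was at (8.6, 9.2) in frame 1 and (7.8, 7.3) in frame 2.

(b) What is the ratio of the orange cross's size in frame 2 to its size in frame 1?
0.7×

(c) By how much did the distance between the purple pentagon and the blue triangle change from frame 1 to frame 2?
-1.2

Distance in frame 1: 4.8. Distance in frame 2: 3.6.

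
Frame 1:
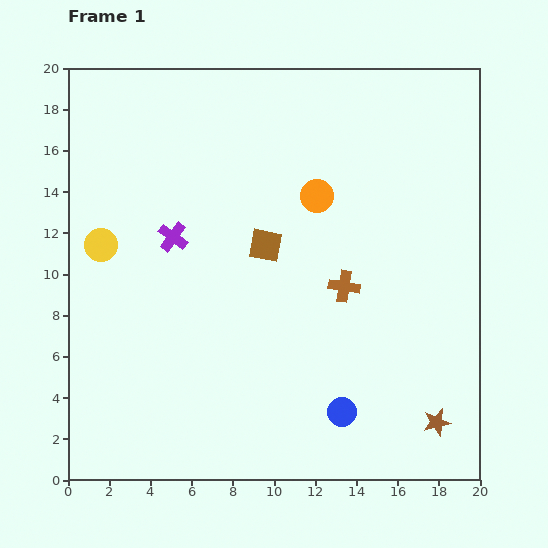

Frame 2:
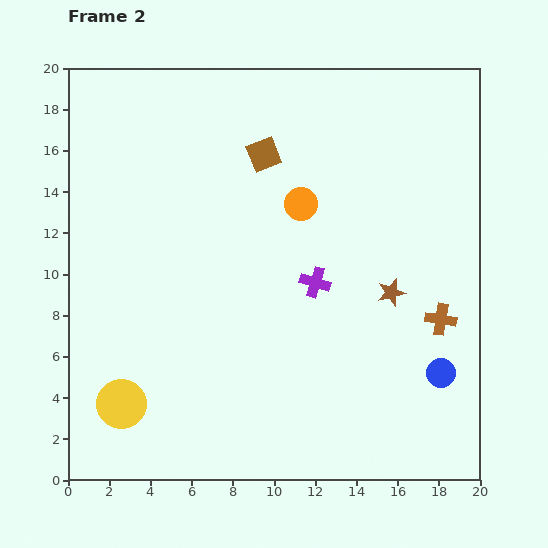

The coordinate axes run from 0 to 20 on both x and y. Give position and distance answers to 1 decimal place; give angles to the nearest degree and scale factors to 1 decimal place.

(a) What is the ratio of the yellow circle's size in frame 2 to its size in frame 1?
1.5×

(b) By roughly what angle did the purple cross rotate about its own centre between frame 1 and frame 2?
19° counter-clockwise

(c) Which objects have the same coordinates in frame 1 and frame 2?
none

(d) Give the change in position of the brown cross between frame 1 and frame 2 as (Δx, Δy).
(4.7, -1.6)

The brown cross was at (13.4, 9.4) in frame 1 and (18.1, 7.8) in frame 2.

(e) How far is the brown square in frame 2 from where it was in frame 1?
4.4

The brown square moved from (9.6, 11.4) to (9.5, 15.8), a distance of √(0.1² + 4.4²) ≈ 4.4.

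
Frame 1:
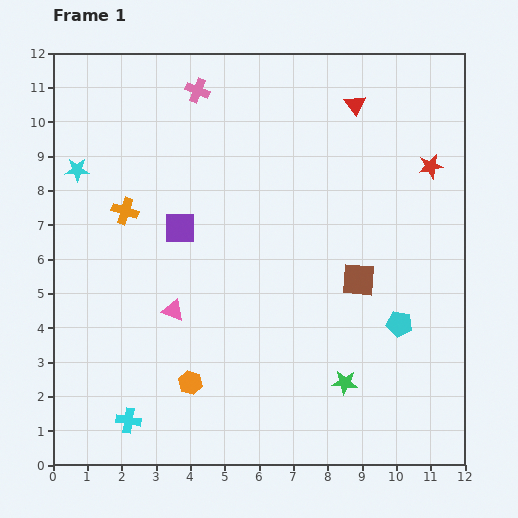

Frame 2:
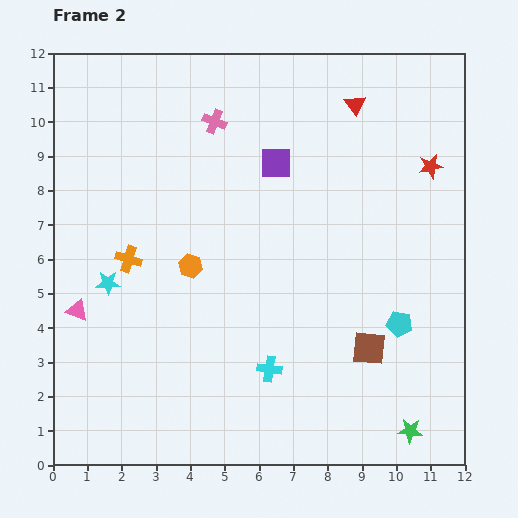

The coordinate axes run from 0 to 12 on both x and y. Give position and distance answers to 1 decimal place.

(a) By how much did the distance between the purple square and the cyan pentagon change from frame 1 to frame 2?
-1.1

Distance in frame 1: 7.0. Distance in frame 2: 5.9.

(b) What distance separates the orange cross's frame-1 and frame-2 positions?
1.4

The orange cross moved from (2.1, 7.4) to (2.2, 6.0), a distance of √(0.1² + 1.4²) ≈ 1.4.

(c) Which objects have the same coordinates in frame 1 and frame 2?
the red triangle, the red star, the cyan pentagon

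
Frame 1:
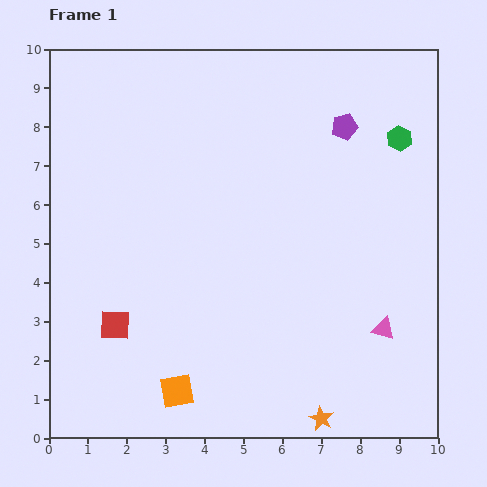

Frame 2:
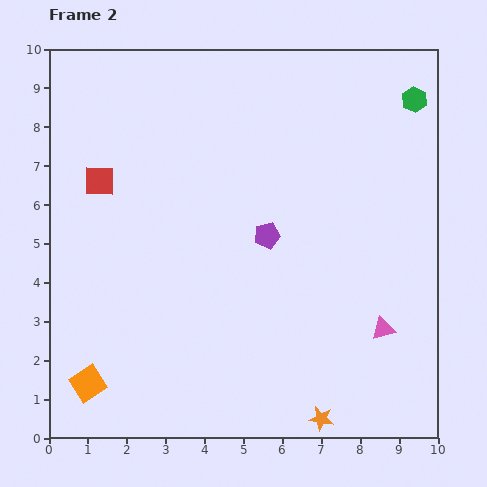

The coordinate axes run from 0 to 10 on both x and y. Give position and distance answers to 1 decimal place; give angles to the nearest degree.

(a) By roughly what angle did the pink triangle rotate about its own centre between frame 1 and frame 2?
32° counter-clockwise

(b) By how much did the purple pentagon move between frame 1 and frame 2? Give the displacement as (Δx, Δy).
(-2.0, -2.8)

The purple pentagon was at (7.6, 8.0) in frame 1 and (5.6, 5.2) in frame 2.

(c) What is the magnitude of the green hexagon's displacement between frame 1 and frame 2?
1.1

The green hexagon moved from (9.0, 7.7) to (9.4, 8.7), a distance of √(0.4² + 1.0²) ≈ 1.1.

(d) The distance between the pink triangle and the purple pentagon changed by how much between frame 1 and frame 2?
-1.5

Distance in frame 1: 5.3. Distance in frame 2: 3.8.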